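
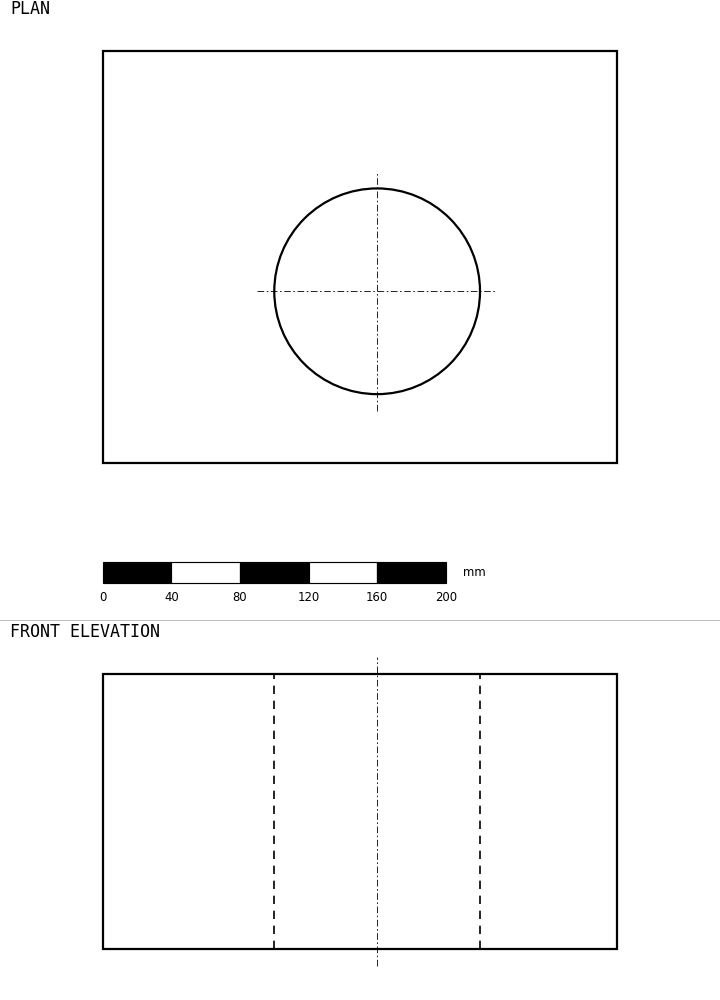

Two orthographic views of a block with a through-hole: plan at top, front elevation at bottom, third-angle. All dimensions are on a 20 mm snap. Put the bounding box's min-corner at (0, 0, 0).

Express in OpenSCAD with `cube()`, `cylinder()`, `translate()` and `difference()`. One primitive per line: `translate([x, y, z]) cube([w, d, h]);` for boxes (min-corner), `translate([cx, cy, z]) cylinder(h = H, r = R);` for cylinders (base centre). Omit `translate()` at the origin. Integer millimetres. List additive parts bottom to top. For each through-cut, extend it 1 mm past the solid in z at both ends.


difference() {
  cube([300, 240, 160]);
  translate([160, 100, -1]) cylinder(h = 162, r = 60);
}


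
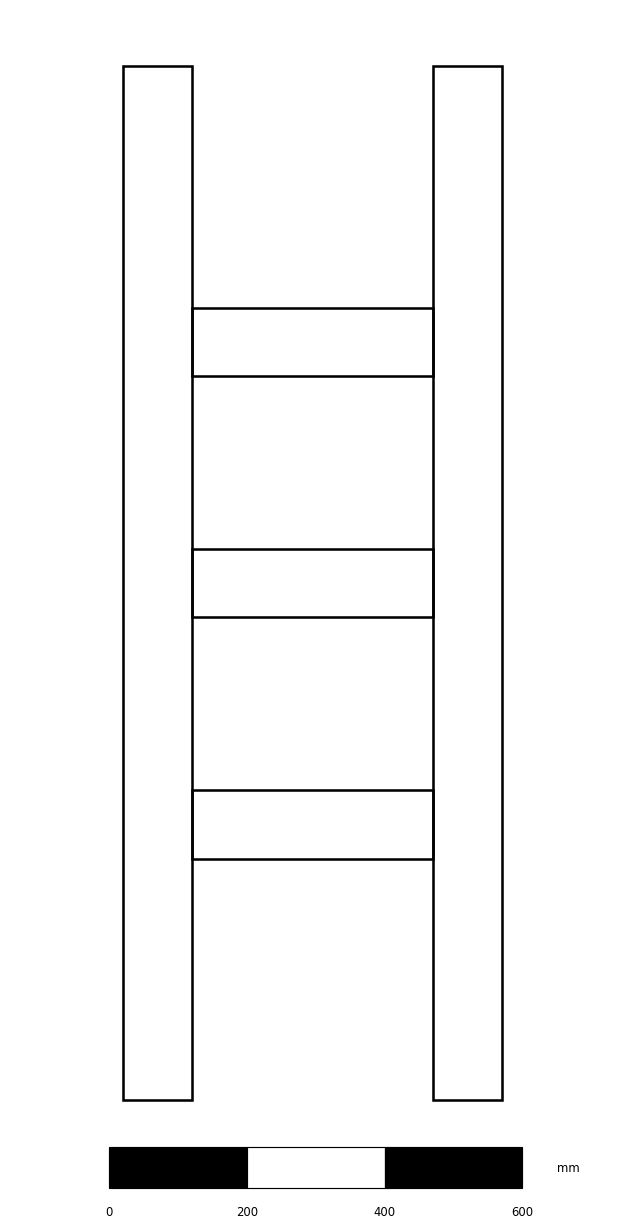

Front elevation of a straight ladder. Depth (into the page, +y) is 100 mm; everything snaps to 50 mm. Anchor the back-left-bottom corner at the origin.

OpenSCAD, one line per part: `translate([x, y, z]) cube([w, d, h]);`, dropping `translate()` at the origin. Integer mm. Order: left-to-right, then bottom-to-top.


cube([100, 100, 1500]);
translate([100, 0, 350]) cube([350, 100, 100]);
translate([100, 0, 700]) cube([350, 100, 100]);
translate([100, 0, 1050]) cube([350, 100, 100]);
translate([450, 0, 0]) cube([100, 100, 1500]);


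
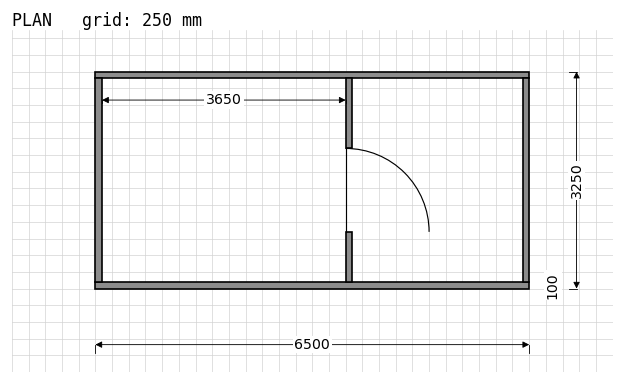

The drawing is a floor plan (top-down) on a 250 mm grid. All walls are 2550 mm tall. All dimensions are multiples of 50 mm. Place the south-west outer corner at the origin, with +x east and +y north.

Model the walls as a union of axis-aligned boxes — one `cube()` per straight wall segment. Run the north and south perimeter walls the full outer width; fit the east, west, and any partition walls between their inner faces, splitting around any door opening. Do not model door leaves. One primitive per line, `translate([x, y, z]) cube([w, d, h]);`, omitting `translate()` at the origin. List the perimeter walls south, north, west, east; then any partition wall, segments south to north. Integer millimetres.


cube([6500, 100, 2550]);
translate([0, 3150, 0]) cube([6500, 100, 2550]);
translate([0, 100, 0]) cube([100, 3050, 2550]);
translate([6400, 100, 0]) cube([100, 3050, 2550]);
translate([3750, 100, 0]) cube([100, 750, 2550]);
translate([3750, 2100, 0]) cube([100, 1050, 2550]);


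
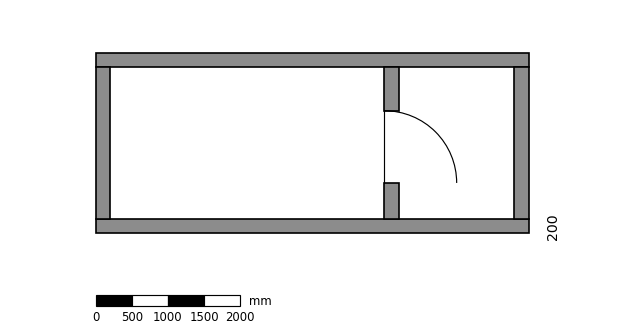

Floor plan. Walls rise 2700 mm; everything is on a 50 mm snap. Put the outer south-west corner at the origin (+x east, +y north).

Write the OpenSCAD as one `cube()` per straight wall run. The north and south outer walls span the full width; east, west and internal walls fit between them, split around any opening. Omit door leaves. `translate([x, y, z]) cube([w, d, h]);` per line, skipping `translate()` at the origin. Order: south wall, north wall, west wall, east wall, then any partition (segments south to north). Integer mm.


cube([6000, 200, 2700]);
translate([0, 2300, 0]) cube([6000, 200, 2700]);
translate([0, 200, 0]) cube([200, 2100, 2700]);
translate([5800, 200, 0]) cube([200, 2100, 2700]);
translate([4000, 200, 0]) cube([200, 500, 2700]);
translate([4000, 1700, 0]) cube([200, 600, 2700]);


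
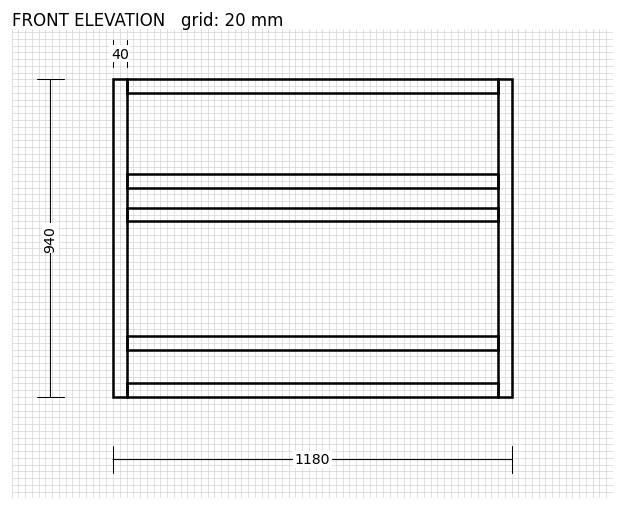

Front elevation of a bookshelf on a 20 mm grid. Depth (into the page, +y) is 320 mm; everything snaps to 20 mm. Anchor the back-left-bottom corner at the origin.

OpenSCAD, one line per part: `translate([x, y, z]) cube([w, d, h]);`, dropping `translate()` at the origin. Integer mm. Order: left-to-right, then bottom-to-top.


cube([40, 320, 940]);
translate([40, 0, 0]) cube([1100, 320, 40]);
translate([40, 0, 140]) cube([1100, 320, 40]);
translate([40, 0, 520]) cube([1100, 320, 40]);
translate([40, 0, 620]) cube([1100, 320, 40]);
translate([40, 0, 900]) cube([1100, 320, 40]);
translate([1140, 0, 0]) cube([40, 320, 940]);


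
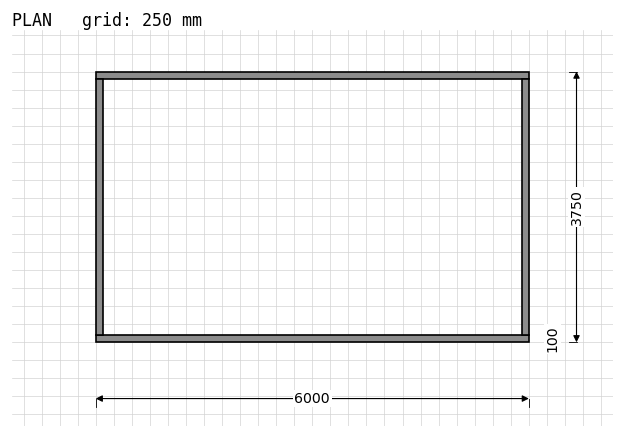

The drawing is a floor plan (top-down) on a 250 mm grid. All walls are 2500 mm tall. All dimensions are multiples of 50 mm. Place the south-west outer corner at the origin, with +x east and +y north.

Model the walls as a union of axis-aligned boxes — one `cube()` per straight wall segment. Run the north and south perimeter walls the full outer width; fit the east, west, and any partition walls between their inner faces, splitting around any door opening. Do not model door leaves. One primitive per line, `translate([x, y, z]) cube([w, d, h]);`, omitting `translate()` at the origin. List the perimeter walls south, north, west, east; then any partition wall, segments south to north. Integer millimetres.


cube([6000, 100, 2500]);
translate([0, 3650, 0]) cube([6000, 100, 2500]);
translate([0, 100, 0]) cube([100, 3550, 2500]);
translate([5900, 100, 0]) cube([100, 3550, 2500]);


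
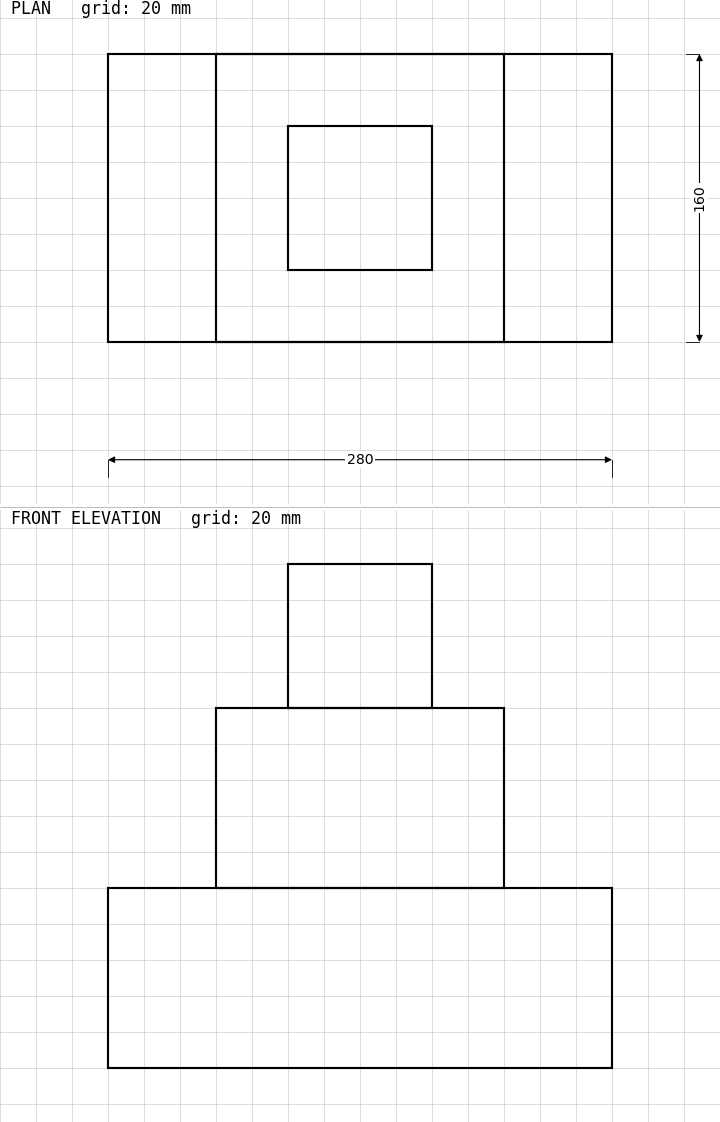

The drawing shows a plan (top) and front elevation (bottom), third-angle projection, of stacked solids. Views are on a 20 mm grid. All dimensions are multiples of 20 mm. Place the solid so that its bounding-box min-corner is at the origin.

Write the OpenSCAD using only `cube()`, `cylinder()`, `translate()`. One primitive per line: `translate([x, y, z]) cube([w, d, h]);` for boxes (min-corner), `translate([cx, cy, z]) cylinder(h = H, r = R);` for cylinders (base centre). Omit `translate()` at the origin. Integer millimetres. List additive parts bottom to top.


cube([280, 160, 100]);
translate([60, 0, 100]) cube([160, 160, 100]);
translate([100, 40, 200]) cube([80, 80, 80]);


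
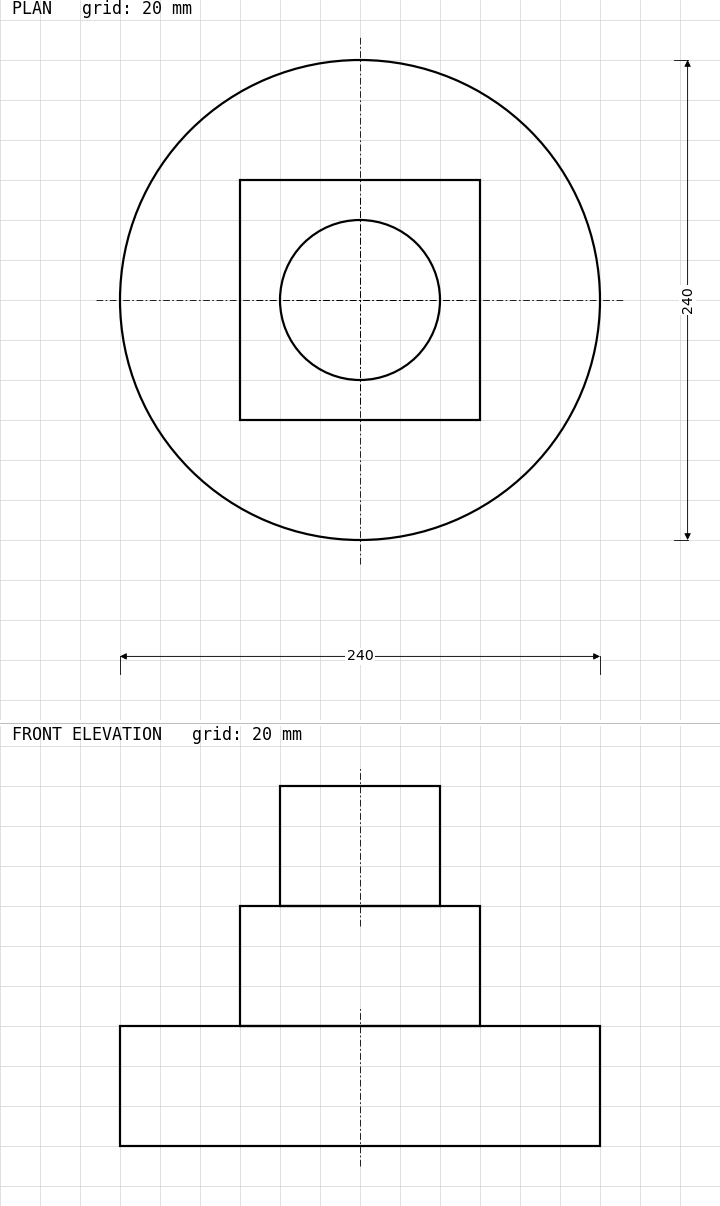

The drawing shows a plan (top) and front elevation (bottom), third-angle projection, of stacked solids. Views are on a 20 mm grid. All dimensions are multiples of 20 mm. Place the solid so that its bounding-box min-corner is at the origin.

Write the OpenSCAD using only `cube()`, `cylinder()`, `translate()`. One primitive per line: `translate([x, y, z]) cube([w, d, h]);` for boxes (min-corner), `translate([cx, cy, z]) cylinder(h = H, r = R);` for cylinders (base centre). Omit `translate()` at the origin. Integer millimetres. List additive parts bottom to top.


translate([120, 120, 0]) cylinder(h = 60, r = 120);
translate([60, 60, 60]) cube([120, 120, 60]);
translate([120, 120, 120]) cylinder(h = 60, r = 40);


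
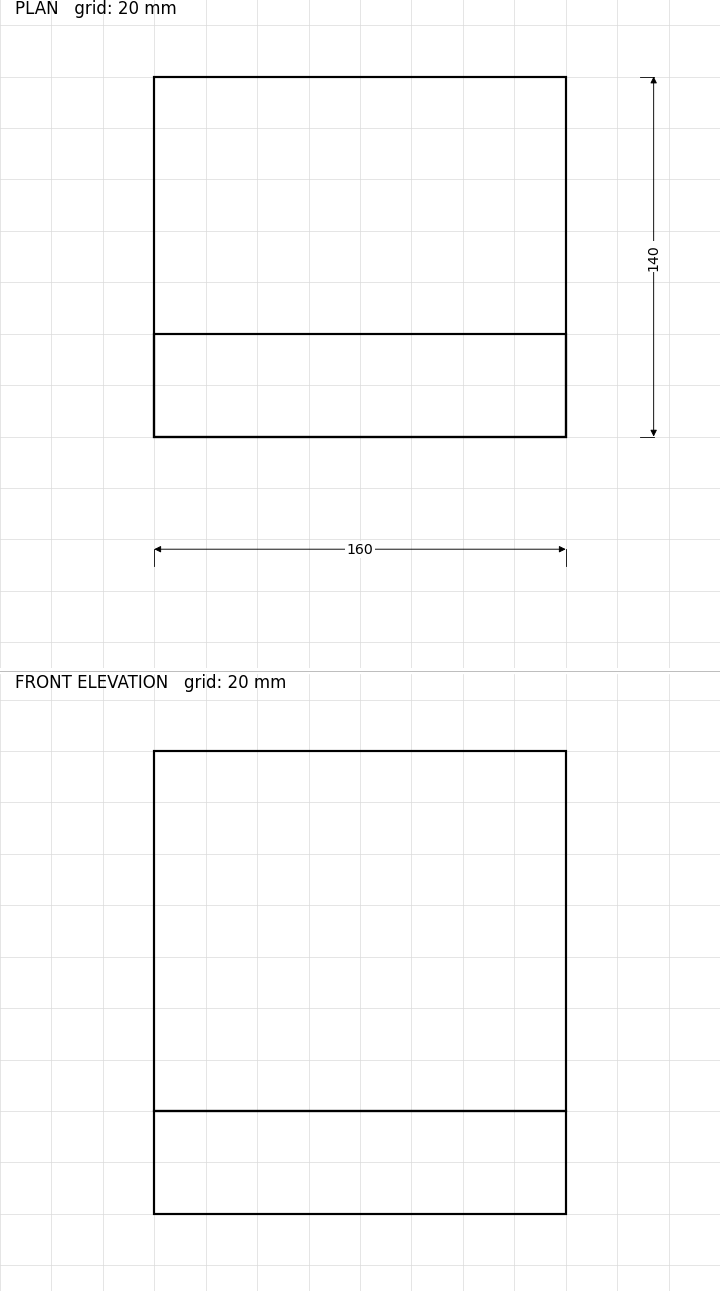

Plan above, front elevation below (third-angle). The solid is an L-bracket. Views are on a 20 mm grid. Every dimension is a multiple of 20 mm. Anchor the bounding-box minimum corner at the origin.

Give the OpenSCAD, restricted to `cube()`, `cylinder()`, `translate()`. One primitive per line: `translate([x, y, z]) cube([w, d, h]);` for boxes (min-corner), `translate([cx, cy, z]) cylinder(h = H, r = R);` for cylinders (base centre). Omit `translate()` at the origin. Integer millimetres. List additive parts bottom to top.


cube([160, 140, 40]);
translate([0, 0, 40]) cube([160, 40, 140]);


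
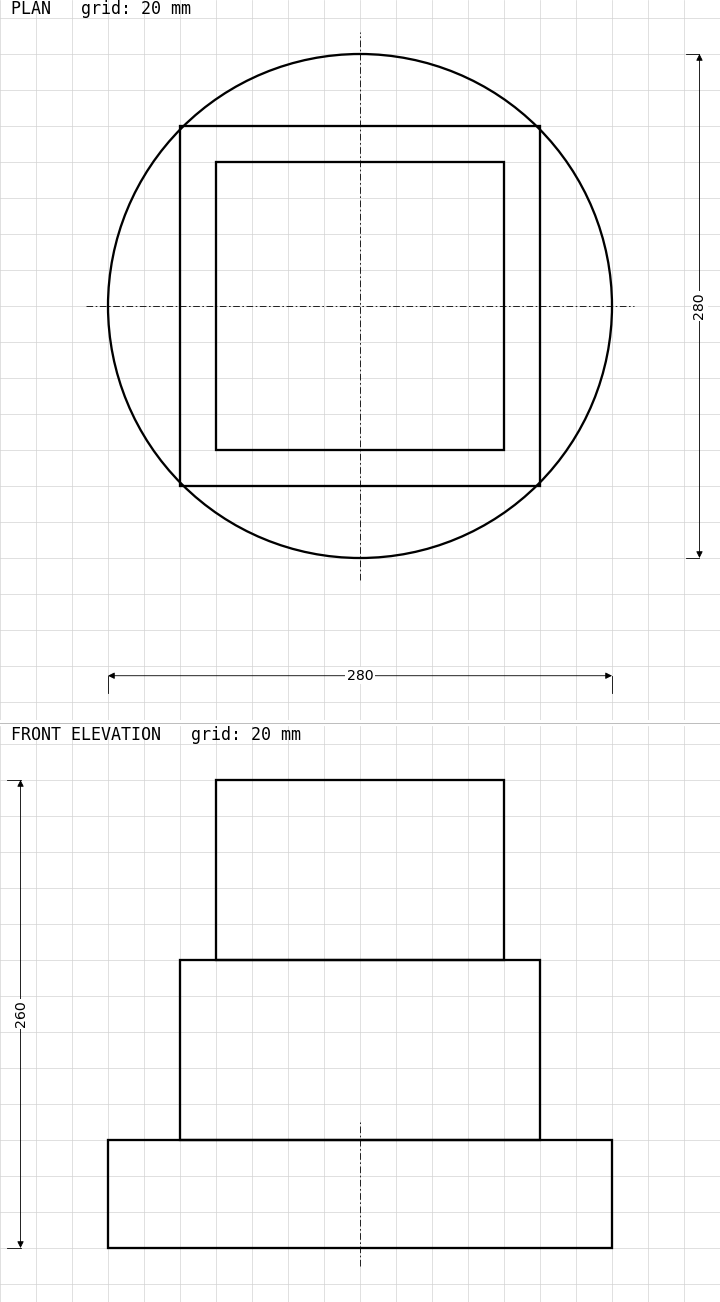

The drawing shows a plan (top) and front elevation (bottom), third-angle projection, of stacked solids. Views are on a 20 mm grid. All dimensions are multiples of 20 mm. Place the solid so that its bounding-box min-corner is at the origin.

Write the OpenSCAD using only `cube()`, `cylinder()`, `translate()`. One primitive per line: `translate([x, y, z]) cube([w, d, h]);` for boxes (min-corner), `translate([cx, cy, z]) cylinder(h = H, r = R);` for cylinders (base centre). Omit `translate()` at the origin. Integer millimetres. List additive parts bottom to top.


translate([140, 140, 0]) cylinder(h = 60, r = 140);
translate([40, 40, 60]) cube([200, 200, 100]);
translate([60, 60, 160]) cube([160, 160, 100]);


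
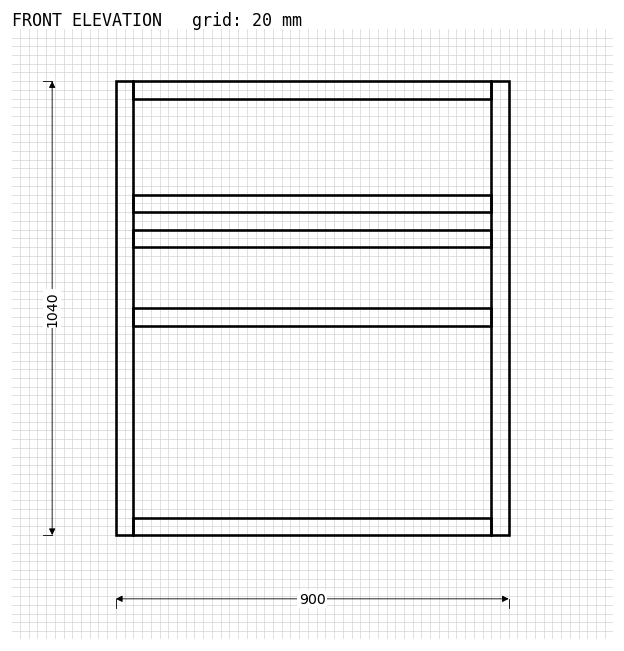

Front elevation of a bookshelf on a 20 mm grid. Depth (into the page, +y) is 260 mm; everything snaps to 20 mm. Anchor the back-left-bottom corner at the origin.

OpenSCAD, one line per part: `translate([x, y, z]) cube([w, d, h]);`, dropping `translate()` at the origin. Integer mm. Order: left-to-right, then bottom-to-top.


cube([40, 260, 1040]);
translate([40, 0, 0]) cube([820, 260, 40]);
translate([40, 0, 480]) cube([820, 260, 40]);
translate([40, 0, 660]) cube([820, 260, 40]);
translate([40, 0, 740]) cube([820, 260, 40]);
translate([40, 0, 1000]) cube([820, 260, 40]);
translate([860, 0, 0]) cube([40, 260, 1040]);


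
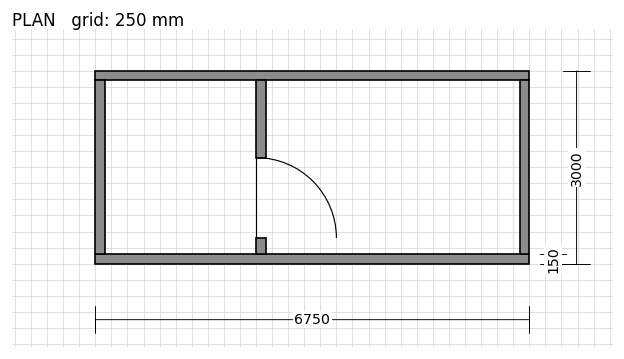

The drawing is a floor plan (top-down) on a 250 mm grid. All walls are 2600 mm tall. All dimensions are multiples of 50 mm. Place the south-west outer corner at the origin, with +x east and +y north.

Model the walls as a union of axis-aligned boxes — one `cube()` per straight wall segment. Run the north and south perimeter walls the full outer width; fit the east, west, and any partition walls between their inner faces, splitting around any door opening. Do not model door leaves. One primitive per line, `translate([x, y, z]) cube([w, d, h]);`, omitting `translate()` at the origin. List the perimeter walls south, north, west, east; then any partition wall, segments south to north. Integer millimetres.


cube([6750, 150, 2600]);
translate([0, 2850, 0]) cube([6750, 150, 2600]);
translate([0, 150, 0]) cube([150, 2700, 2600]);
translate([6600, 150, 0]) cube([150, 2700, 2600]);
translate([2500, 150, 0]) cube([150, 250, 2600]);
translate([2500, 1650, 0]) cube([150, 1200, 2600]);


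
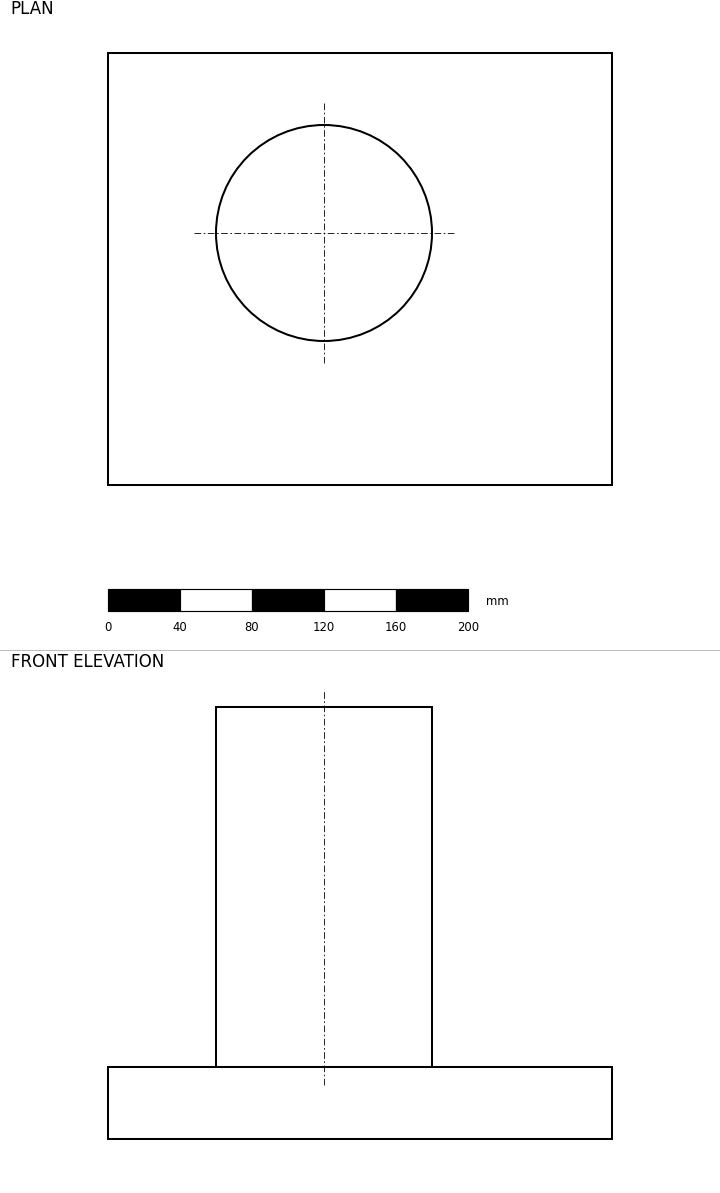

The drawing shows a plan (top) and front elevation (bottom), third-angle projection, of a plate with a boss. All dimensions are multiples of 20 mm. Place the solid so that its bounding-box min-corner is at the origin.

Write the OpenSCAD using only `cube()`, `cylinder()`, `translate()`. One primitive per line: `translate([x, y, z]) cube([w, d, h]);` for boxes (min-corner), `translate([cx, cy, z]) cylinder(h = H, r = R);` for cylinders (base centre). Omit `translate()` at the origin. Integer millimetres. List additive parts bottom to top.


cube([280, 240, 40]);
translate([120, 140, 40]) cylinder(h = 200, r = 60);


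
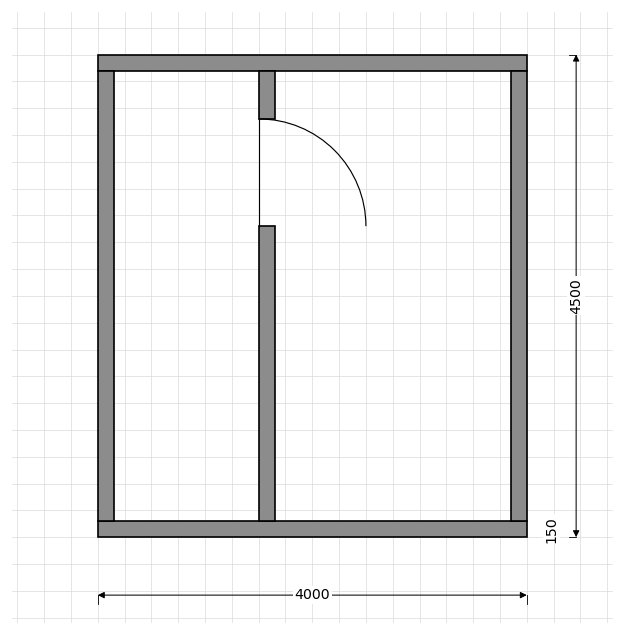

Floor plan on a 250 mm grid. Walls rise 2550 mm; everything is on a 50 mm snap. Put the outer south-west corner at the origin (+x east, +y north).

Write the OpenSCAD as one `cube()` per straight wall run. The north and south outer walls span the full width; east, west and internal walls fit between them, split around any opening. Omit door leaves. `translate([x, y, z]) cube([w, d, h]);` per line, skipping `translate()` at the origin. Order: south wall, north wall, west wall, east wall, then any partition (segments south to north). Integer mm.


cube([4000, 150, 2550]);
translate([0, 4350, 0]) cube([4000, 150, 2550]);
translate([0, 150, 0]) cube([150, 4200, 2550]);
translate([3850, 150, 0]) cube([150, 4200, 2550]);
translate([1500, 150, 0]) cube([150, 2750, 2550]);
translate([1500, 3900, 0]) cube([150, 450, 2550]);


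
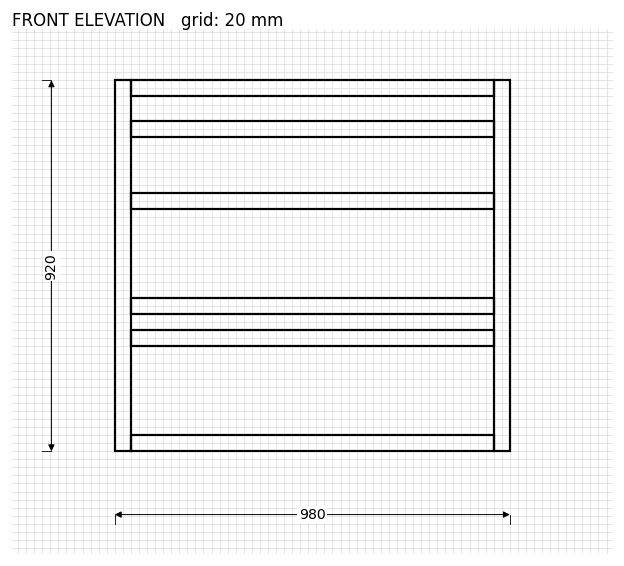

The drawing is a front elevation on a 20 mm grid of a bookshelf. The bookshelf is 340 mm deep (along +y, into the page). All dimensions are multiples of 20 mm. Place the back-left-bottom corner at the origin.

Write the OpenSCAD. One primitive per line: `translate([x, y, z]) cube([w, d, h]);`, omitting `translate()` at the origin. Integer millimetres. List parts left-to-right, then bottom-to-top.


cube([40, 340, 920]);
translate([40, 0, 0]) cube([900, 340, 40]);
translate([40, 0, 260]) cube([900, 340, 40]);
translate([40, 0, 340]) cube([900, 340, 40]);
translate([40, 0, 600]) cube([900, 340, 40]);
translate([40, 0, 780]) cube([900, 340, 40]);
translate([40, 0, 880]) cube([900, 340, 40]);
translate([940, 0, 0]) cube([40, 340, 920]);


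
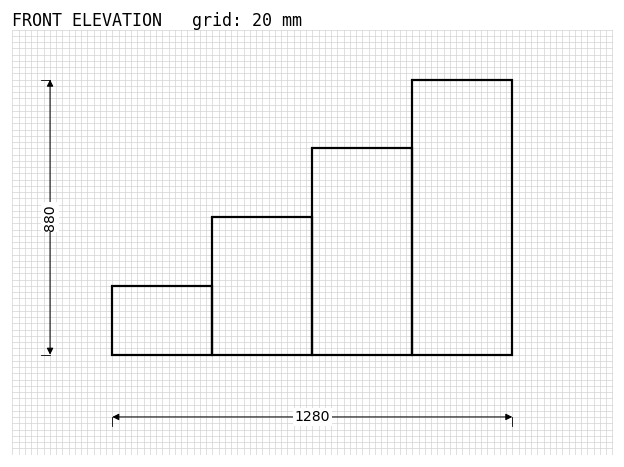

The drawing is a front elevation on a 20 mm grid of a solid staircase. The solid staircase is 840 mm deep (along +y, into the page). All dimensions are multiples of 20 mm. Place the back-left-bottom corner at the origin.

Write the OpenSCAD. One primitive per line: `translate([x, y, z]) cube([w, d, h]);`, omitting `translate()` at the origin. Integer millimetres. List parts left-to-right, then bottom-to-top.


cube([320, 840, 220]);
translate([320, 0, 0]) cube([320, 840, 440]);
translate([640, 0, 0]) cube([320, 840, 660]);
translate([960, 0, 0]) cube([320, 840, 880]);


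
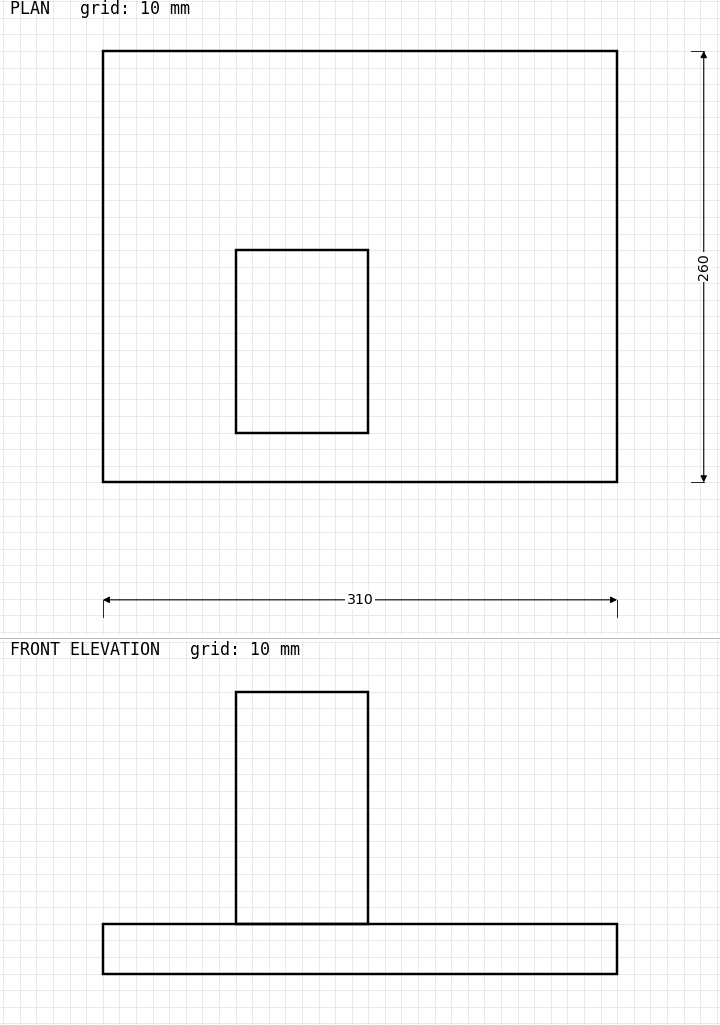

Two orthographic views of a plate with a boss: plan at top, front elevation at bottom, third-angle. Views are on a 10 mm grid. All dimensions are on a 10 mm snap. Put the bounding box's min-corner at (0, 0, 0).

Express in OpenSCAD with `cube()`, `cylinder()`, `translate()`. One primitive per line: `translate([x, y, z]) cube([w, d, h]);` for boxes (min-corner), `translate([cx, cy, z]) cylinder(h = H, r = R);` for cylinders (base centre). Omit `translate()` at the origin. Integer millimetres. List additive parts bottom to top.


cube([310, 260, 30]);
translate([80, 30, 30]) cube([80, 110, 140]);


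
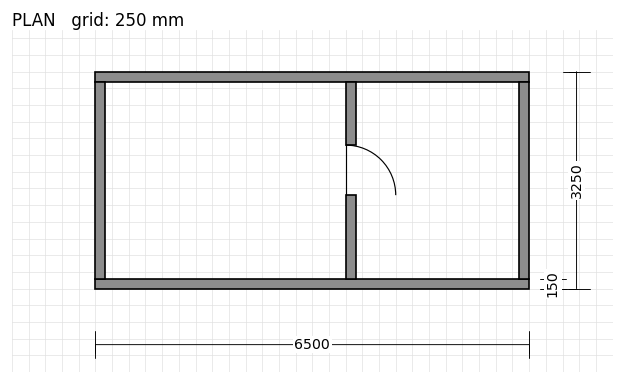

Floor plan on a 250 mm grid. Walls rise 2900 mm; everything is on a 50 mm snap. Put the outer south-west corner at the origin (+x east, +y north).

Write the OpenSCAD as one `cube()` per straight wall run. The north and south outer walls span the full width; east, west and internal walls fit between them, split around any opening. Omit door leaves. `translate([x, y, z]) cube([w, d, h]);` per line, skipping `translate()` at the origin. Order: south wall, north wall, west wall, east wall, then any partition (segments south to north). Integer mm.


cube([6500, 150, 2900]);
translate([0, 3100, 0]) cube([6500, 150, 2900]);
translate([0, 150, 0]) cube([150, 2950, 2900]);
translate([6350, 150, 0]) cube([150, 2950, 2900]);
translate([3750, 150, 0]) cube([150, 1250, 2900]);
translate([3750, 2150, 0]) cube([150, 950, 2900]);


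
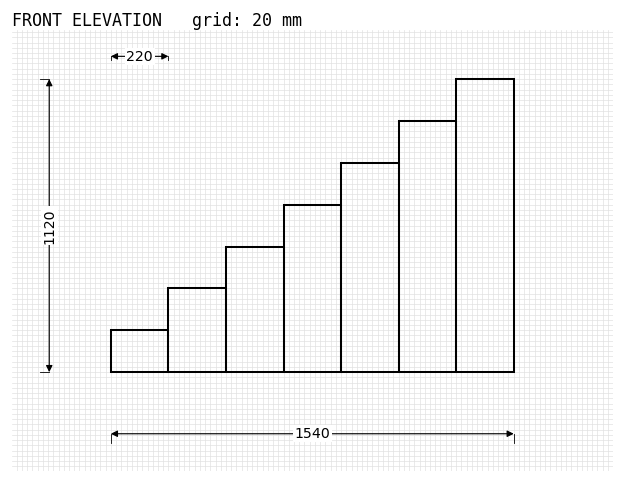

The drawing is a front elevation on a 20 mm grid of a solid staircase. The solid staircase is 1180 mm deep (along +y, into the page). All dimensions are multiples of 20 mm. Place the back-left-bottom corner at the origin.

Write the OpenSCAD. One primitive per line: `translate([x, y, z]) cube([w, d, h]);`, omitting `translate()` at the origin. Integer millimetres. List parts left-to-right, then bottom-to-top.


cube([220, 1180, 160]);
translate([220, 0, 0]) cube([220, 1180, 320]);
translate([440, 0, 0]) cube([220, 1180, 480]);
translate([660, 0, 0]) cube([220, 1180, 640]);
translate([880, 0, 0]) cube([220, 1180, 800]);
translate([1100, 0, 0]) cube([220, 1180, 960]);
translate([1320, 0, 0]) cube([220, 1180, 1120]);


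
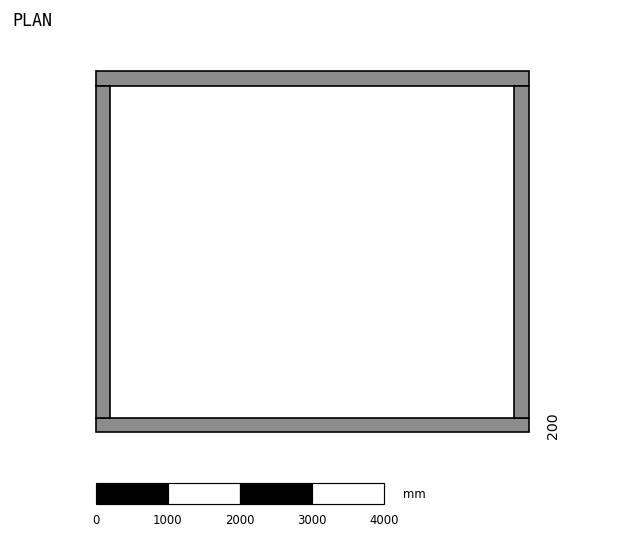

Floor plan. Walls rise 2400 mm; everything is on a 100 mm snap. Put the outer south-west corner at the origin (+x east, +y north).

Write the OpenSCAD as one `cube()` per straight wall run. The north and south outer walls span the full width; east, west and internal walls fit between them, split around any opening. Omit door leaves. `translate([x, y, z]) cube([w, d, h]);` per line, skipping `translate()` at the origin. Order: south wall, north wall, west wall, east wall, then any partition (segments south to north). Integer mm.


cube([6000, 200, 2400]);
translate([0, 4800, 0]) cube([6000, 200, 2400]);
translate([0, 200, 0]) cube([200, 4600, 2400]);
translate([5800, 200, 0]) cube([200, 4600, 2400]);


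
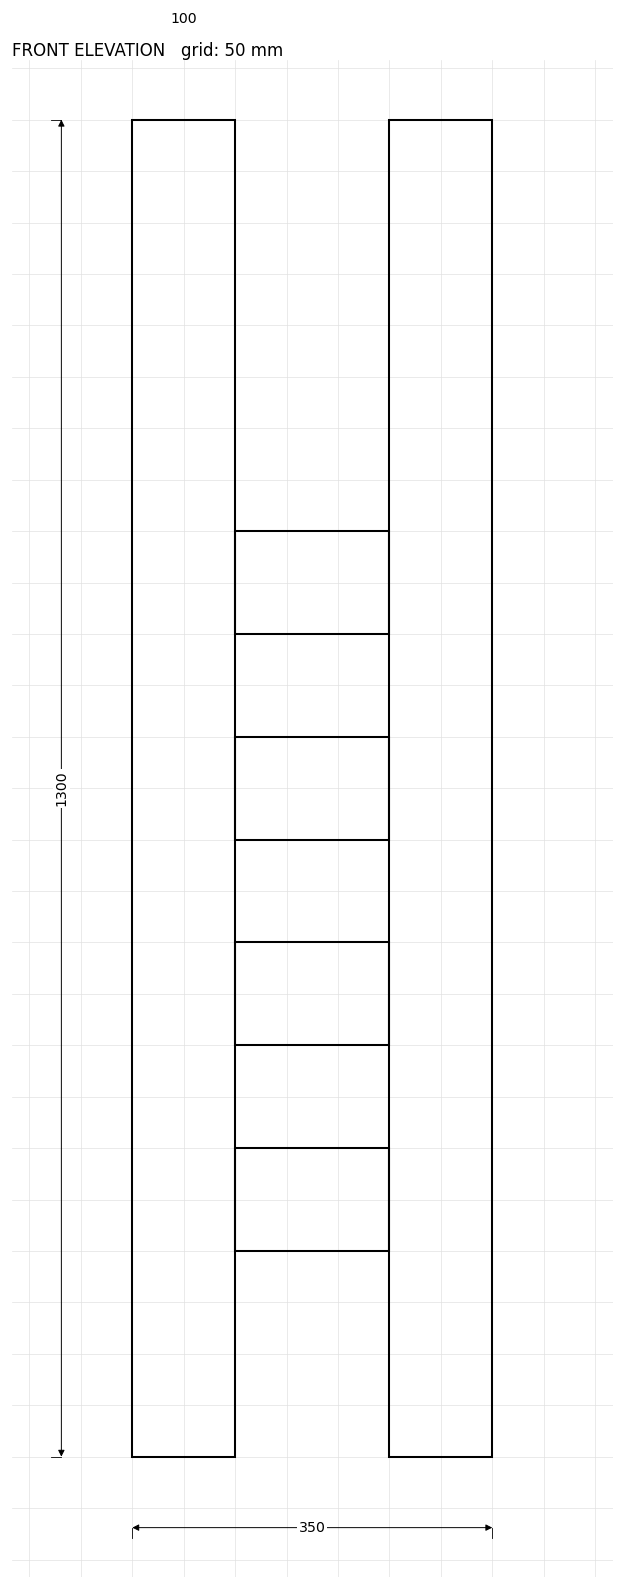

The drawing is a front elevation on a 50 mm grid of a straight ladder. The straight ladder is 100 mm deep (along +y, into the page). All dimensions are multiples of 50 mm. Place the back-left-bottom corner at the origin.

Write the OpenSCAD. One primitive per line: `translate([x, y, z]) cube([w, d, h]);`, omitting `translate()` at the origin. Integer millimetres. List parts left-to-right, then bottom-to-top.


cube([100, 100, 1300]);
translate([100, 0, 200]) cube([150, 100, 100]);
translate([100, 0, 400]) cube([150, 100, 100]);
translate([100, 0, 600]) cube([150, 100, 100]);
translate([100, 0, 800]) cube([150, 100, 100]);
translate([250, 0, 0]) cube([100, 100, 1300]);


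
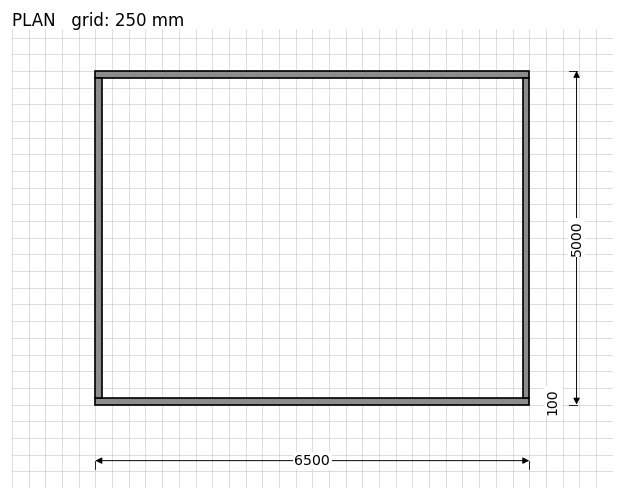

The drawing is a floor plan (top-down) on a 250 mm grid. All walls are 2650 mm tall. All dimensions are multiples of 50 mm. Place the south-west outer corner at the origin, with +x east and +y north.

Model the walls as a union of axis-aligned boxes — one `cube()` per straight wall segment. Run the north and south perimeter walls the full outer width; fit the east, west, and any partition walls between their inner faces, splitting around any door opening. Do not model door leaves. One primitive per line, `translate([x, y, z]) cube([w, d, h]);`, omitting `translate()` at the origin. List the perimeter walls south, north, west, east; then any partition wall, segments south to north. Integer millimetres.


cube([6500, 100, 2650]);
translate([0, 4900, 0]) cube([6500, 100, 2650]);
translate([0, 100, 0]) cube([100, 4800, 2650]);
translate([6400, 100, 0]) cube([100, 4800, 2650]);


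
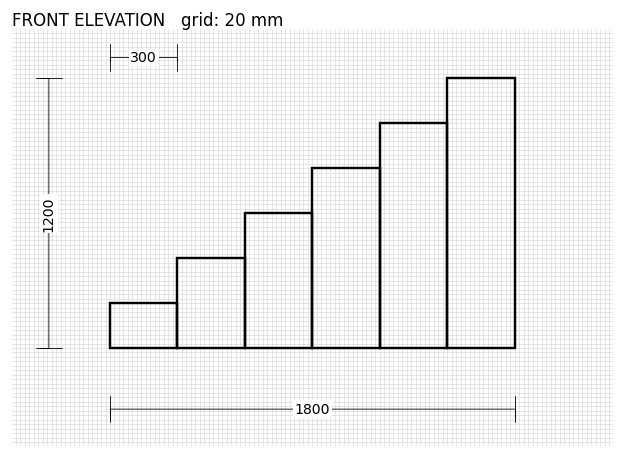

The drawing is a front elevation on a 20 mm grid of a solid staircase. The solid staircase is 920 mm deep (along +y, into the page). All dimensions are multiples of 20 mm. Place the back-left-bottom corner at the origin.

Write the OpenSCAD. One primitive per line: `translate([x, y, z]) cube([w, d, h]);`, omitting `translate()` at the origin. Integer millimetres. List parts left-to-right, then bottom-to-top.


cube([300, 920, 200]);
translate([300, 0, 0]) cube([300, 920, 400]);
translate([600, 0, 0]) cube([300, 920, 600]);
translate([900, 0, 0]) cube([300, 920, 800]);
translate([1200, 0, 0]) cube([300, 920, 1000]);
translate([1500, 0, 0]) cube([300, 920, 1200]);


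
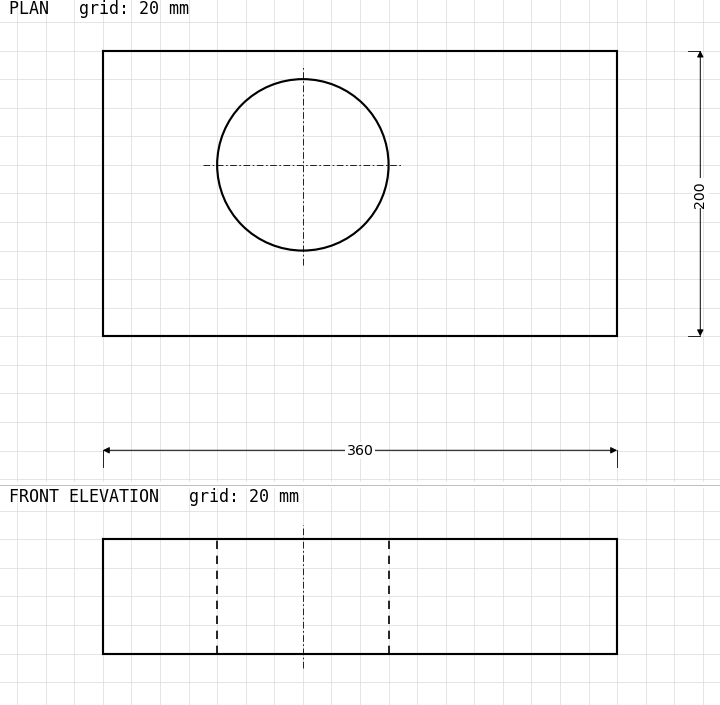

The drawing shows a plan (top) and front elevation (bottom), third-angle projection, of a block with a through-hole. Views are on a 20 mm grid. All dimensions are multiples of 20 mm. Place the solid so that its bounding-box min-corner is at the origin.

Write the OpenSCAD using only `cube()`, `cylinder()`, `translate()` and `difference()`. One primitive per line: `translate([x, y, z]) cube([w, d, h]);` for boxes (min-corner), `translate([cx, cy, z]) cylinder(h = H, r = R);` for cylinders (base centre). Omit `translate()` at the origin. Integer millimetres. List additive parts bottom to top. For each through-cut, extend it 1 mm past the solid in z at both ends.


difference() {
  cube([360, 200, 80]);
  translate([140, 120, -1]) cylinder(h = 82, r = 60);
}


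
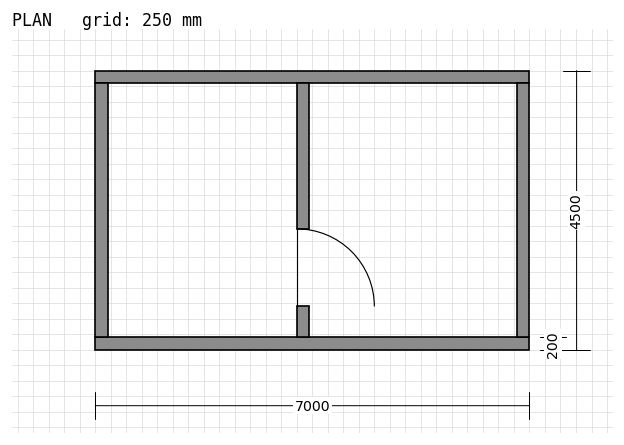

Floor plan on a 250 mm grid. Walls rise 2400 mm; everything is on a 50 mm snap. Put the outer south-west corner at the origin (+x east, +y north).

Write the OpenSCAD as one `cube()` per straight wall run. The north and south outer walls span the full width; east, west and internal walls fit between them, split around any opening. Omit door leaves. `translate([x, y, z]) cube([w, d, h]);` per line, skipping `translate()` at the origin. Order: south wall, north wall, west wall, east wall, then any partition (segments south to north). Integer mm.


cube([7000, 200, 2400]);
translate([0, 4300, 0]) cube([7000, 200, 2400]);
translate([0, 200, 0]) cube([200, 4100, 2400]);
translate([6800, 200, 0]) cube([200, 4100, 2400]);
translate([3250, 200, 0]) cube([200, 500, 2400]);
translate([3250, 1950, 0]) cube([200, 2350, 2400]);


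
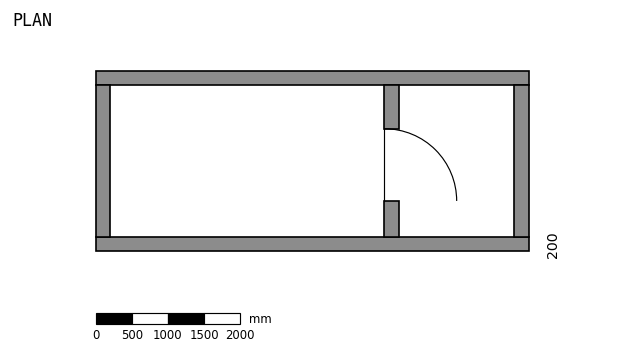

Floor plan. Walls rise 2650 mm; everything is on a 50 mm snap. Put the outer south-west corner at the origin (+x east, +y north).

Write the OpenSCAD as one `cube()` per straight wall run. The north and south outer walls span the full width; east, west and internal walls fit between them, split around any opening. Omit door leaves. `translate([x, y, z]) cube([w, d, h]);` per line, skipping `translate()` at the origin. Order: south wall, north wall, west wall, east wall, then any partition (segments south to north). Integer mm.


cube([6000, 200, 2650]);
translate([0, 2300, 0]) cube([6000, 200, 2650]);
translate([0, 200, 0]) cube([200, 2100, 2650]);
translate([5800, 200, 0]) cube([200, 2100, 2650]);
translate([4000, 200, 0]) cube([200, 500, 2650]);
translate([4000, 1700, 0]) cube([200, 600, 2650]);


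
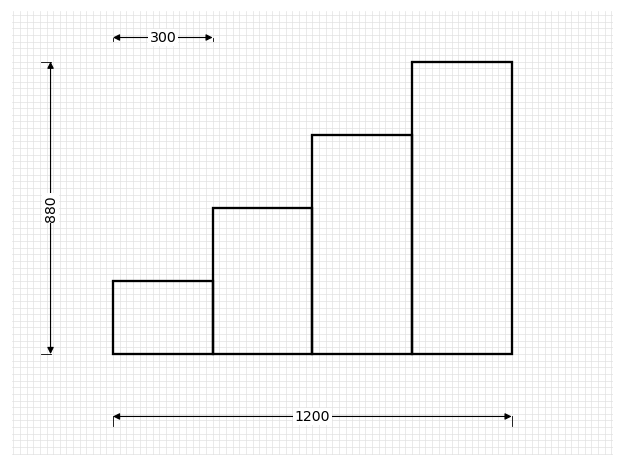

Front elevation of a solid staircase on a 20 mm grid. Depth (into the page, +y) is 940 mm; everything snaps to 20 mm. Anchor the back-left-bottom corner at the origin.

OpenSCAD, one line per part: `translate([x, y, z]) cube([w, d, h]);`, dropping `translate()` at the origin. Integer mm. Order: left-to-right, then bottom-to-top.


cube([300, 940, 220]);
translate([300, 0, 0]) cube([300, 940, 440]);
translate([600, 0, 0]) cube([300, 940, 660]);
translate([900, 0, 0]) cube([300, 940, 880]);


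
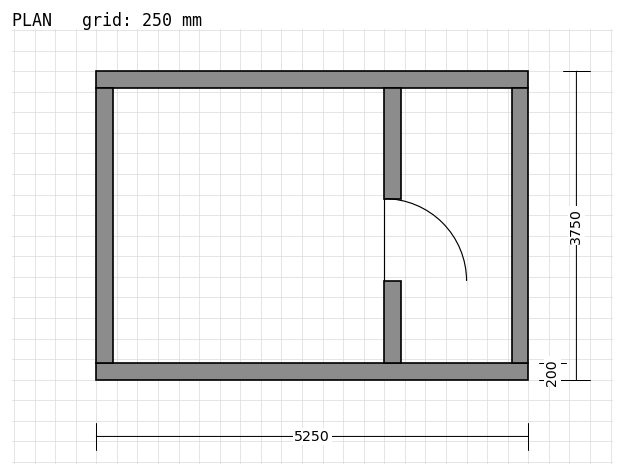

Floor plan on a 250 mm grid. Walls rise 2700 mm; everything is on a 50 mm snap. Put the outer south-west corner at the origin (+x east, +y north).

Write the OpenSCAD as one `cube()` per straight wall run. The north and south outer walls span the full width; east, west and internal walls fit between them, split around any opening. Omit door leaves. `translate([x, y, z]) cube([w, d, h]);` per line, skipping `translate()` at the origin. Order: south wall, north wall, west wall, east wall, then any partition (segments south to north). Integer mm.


cube([5250, 200, 2700]);
translate([0, 3550, 0]) cube([5250, 200, 2700]);
translate([0, 200, 0]) cube([200, 3350, 2700]);
translate([5050, 200, 0]) cube([200, 3350, 2700]);
translate([3500, 200, 0]) cube([200, 1000, 2700]);
translate([3500, 2200, 0]) cube([200, 1350, 2700]);


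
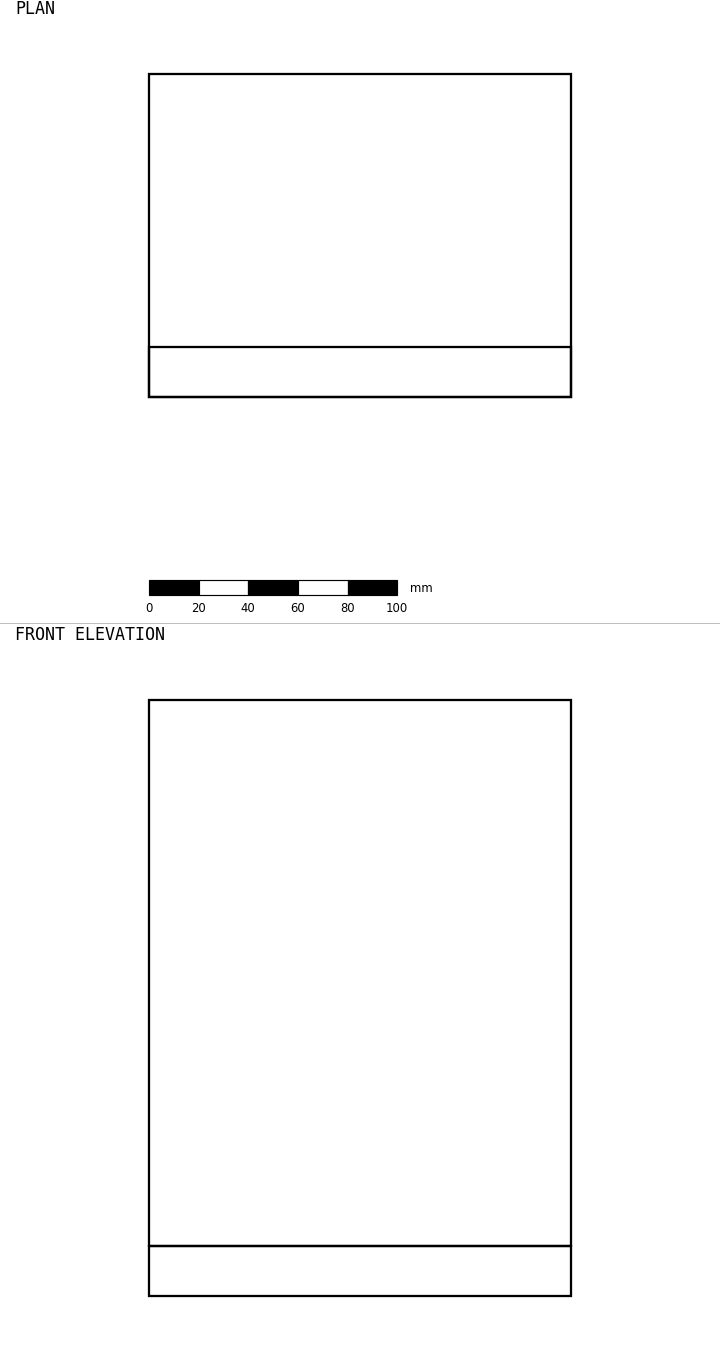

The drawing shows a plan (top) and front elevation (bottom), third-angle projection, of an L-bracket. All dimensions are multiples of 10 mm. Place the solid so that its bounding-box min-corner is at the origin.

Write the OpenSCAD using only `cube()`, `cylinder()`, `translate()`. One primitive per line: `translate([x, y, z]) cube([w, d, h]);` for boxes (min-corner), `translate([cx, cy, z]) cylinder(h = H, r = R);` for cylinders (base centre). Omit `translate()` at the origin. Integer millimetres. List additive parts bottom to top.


cube([170, 130, 20]);
translate([0, 0, 20]) cube([170, 20, 220]);


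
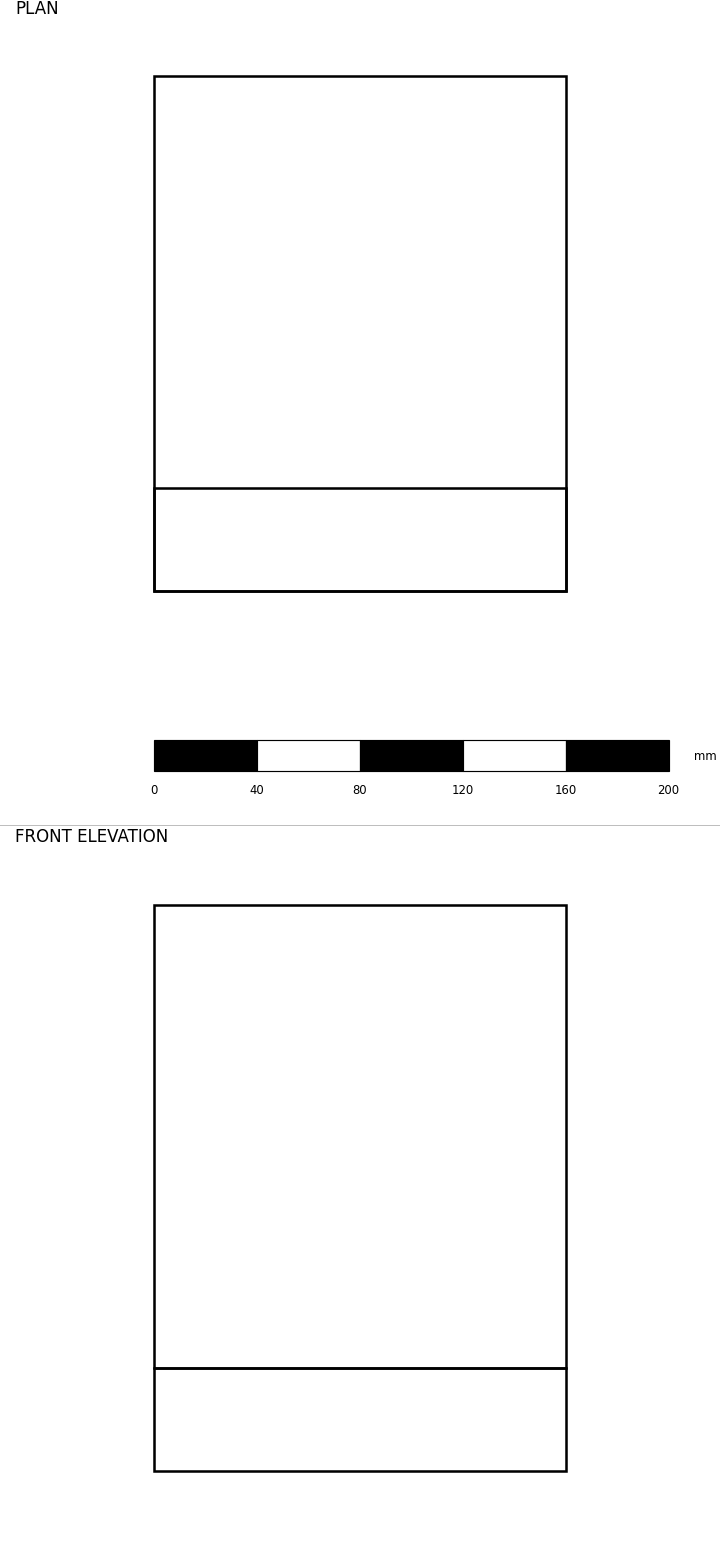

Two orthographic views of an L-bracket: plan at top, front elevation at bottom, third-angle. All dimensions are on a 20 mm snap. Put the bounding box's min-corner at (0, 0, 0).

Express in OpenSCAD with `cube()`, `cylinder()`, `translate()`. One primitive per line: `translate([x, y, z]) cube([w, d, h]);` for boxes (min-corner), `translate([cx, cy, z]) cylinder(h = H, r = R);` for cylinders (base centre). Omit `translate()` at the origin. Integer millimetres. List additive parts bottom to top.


cube([160, 200, 40]);
translate([0, 0, 40]) cube([160, 40, 180]);


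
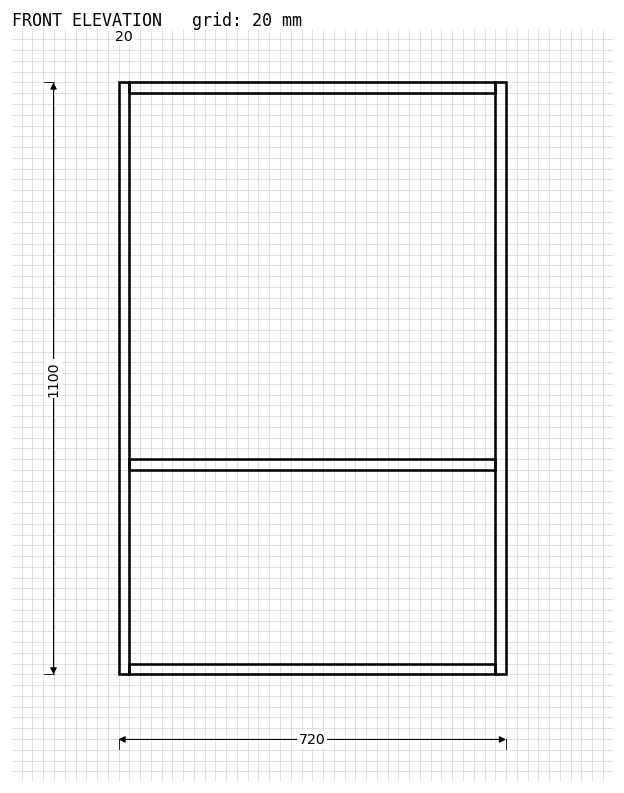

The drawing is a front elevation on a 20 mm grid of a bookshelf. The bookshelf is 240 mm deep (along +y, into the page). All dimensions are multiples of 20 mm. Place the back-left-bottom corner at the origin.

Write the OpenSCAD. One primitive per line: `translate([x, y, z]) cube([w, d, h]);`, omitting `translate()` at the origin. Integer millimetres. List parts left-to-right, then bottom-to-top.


cube([20, 240, 1100]);
translate([20, 0, 0]) cube([680, 240, 20]);
translate([20, 0, 380]) cube([680, 240, 20]);
translate([20, 0, 1080]) cube([680, 240, 20]);
translate([700, 0, 0]) cube([20, 240, 1100]);


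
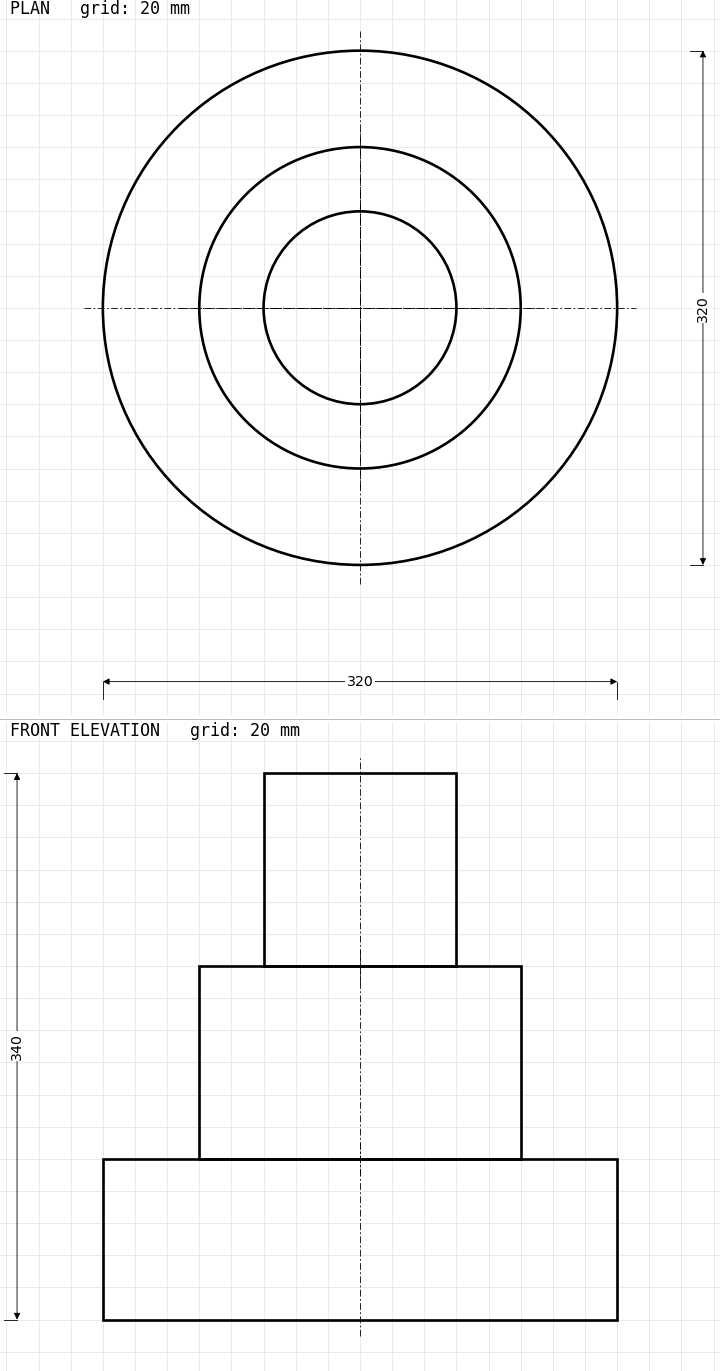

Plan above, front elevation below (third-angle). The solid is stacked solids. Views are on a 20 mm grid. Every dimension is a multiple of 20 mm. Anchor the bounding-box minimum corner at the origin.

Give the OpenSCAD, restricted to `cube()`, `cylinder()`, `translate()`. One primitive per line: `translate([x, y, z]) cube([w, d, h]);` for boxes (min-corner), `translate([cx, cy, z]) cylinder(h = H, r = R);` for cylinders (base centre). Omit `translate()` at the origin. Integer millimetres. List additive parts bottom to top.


translate([160, 160, 0]) cylinder(h = 100, r = 160);
translate([160, 160, 100]) cylinder(h = 120, r = 100);
translate([160, 160, 220]) cylinder(h = 120, r = 60);


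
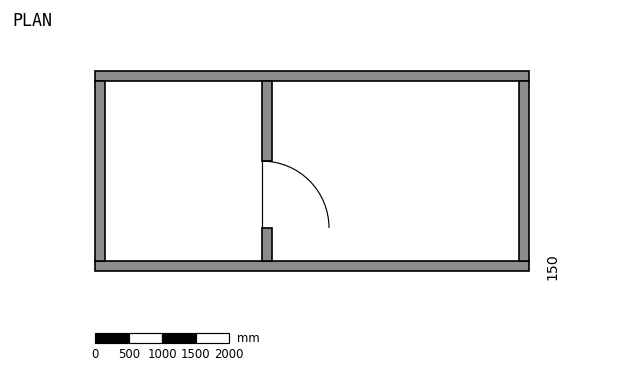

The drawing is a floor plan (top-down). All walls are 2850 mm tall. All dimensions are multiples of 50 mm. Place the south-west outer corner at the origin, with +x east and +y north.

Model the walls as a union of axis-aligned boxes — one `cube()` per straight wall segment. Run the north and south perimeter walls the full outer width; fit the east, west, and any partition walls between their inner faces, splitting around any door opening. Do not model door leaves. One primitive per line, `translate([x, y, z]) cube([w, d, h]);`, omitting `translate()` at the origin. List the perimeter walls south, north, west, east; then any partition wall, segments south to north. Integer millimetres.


cube([6500, 150, 2850]);
translate([0, 2850, 0]) cube([6500, 150, 2850]);
translate([0, 150, 0]) cube([150, 2700, 2850]);
translate([6350, 150, 0]) cube([150, 2700, 2850]);
translate([2500, 150, 0]) cube([150, 500, 2850]);
translate([2500, 1650, 0]) cube([150, 1200, 2850]);


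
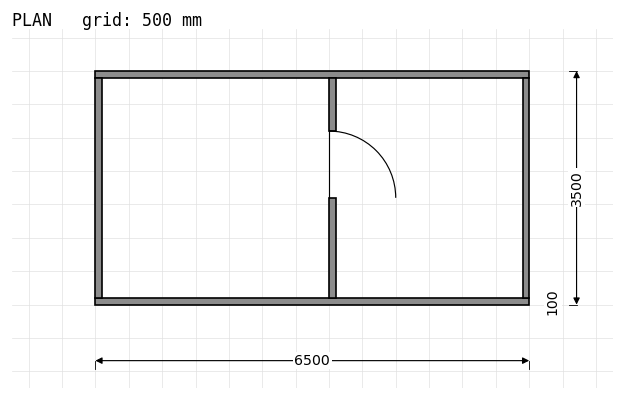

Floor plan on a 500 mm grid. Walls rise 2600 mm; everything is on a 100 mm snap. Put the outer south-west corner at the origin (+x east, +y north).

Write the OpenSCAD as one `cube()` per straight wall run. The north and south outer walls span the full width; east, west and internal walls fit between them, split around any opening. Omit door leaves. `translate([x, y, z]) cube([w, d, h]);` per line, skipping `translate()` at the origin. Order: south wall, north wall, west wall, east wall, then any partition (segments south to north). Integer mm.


cube([6500, 100, 2600]);
translate([0, 3400, 0]) cube([6500, 100, 2600]);
translate([0, 100, 0]) cube([100, 3300, 2600]);
translate([6400, 100, 0]) cube([100, 3300, 2600]);
translate([3500, 100, 0]) cube([100, 1500, 2600]);
translate([3500, 2600, 0]) cube([100, 800, 2600]);


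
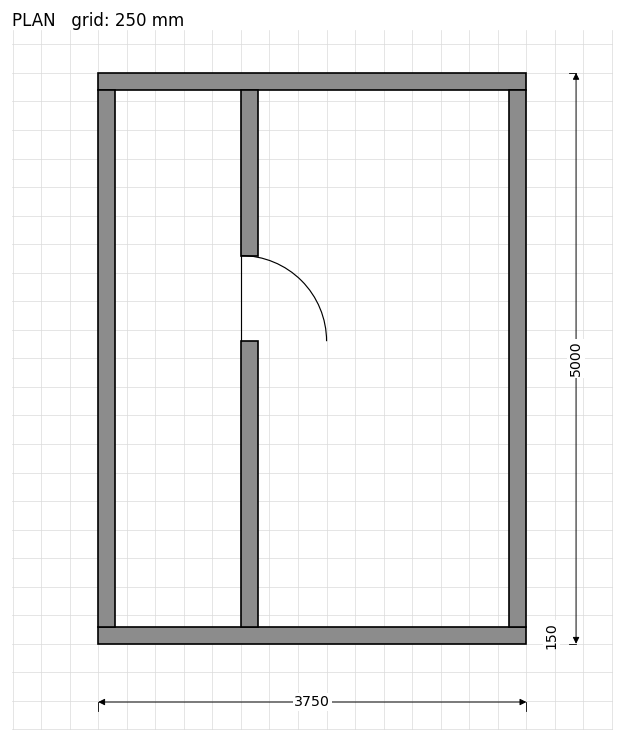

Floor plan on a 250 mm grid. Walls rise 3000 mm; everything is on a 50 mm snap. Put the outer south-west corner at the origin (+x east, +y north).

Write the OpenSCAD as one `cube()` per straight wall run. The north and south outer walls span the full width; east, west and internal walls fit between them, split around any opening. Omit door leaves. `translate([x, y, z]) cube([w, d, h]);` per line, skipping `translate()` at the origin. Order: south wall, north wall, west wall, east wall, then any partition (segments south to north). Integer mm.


cube([3750, 150, 3000]);
translate([0, 4850, 0]) cube([3750, 150, 3000]);
translate([0, 150, 0]) cube([150, 4700, 3000]);
translate([3600, 150, 0]) cube([150, 4700, 3000]);
translate([1250, 150, 0]) cube([150, 2500, 3000]);
translate([1250, 3400, 0]) cube([150, 1450, 3000]);


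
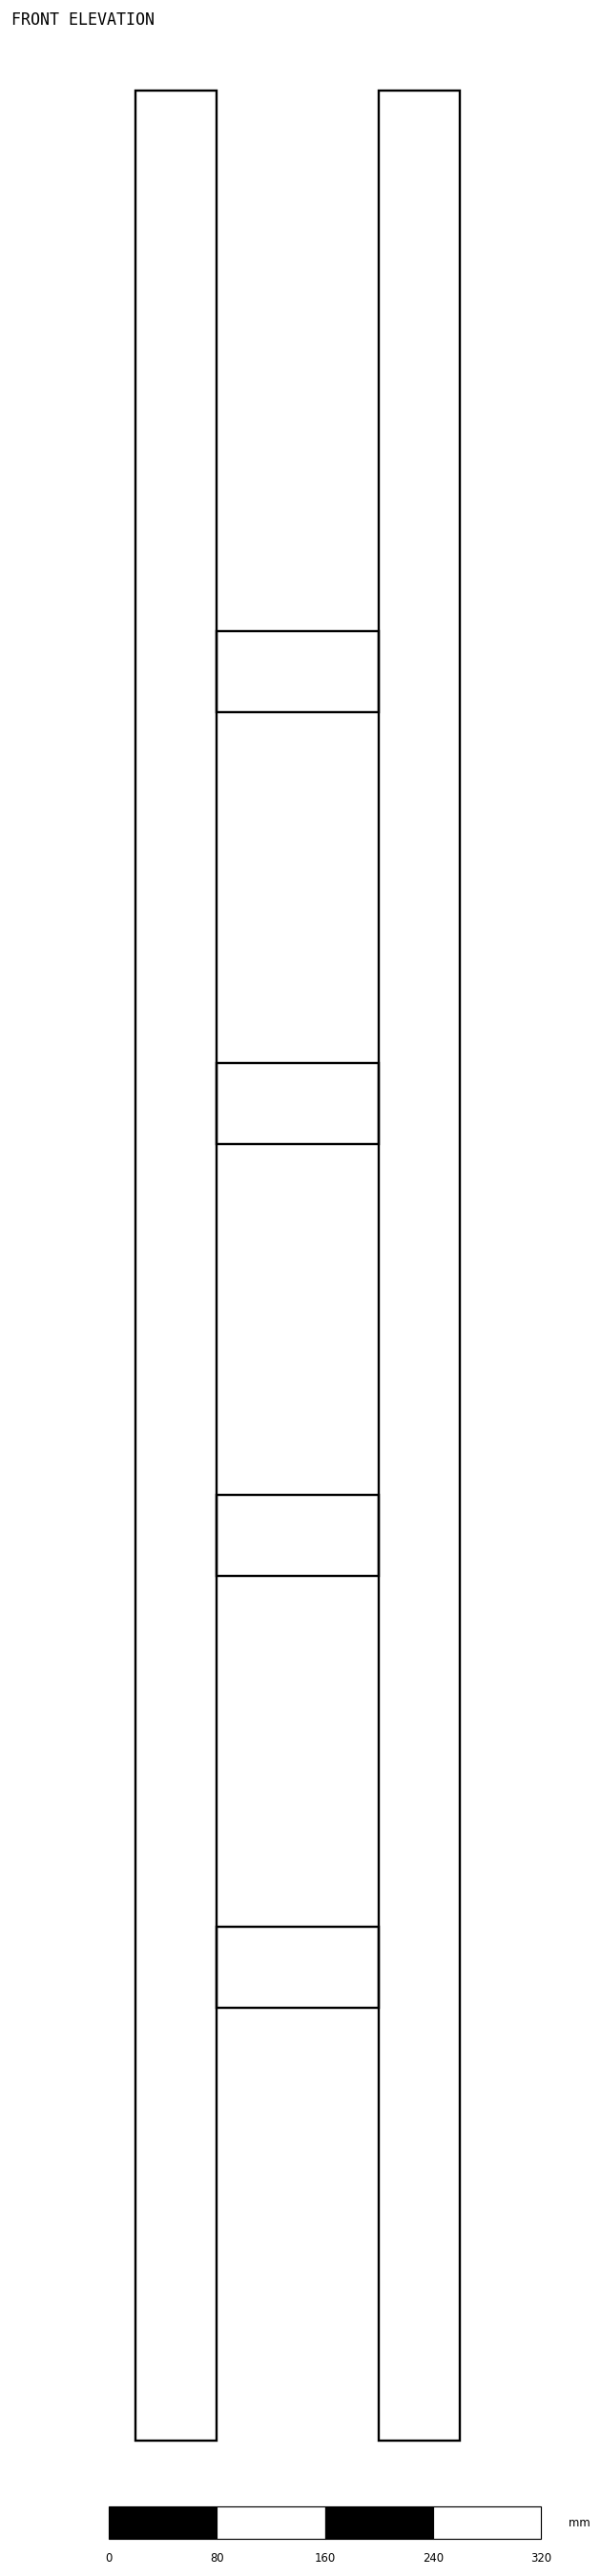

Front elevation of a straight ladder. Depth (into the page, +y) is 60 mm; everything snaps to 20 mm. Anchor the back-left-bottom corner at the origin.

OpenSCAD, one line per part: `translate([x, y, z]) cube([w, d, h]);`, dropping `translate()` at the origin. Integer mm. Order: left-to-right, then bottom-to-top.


cube([60, 60, 1740]);
translate([60, 0, 320]) cube([120, 60, 60]);
translate([60, 0, 640]) cube([120, 60, 60]);
translate([60, 0, 960]) cube([120, 60, 60]);
translate([60, 0, 1280]) cube([120, 60, 60]);
translate([180, 0, 0]) cube([60, 60, 1740]);


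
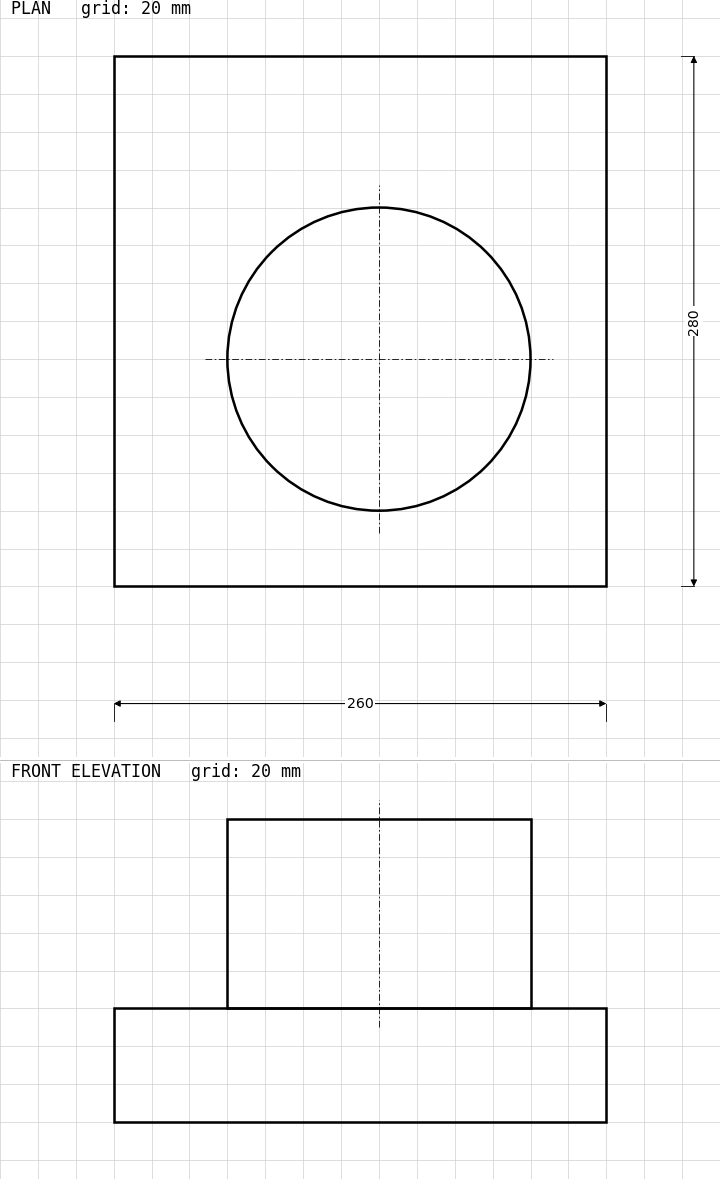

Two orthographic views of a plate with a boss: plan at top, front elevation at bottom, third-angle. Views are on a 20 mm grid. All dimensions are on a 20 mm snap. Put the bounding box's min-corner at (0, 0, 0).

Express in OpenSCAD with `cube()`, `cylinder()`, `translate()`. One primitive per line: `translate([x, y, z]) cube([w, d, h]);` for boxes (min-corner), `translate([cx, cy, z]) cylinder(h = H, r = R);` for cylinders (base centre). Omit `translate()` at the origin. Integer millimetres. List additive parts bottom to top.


cube([260, 280, 60]);
translate([140, 120, 60]) cylinder(h = 100, r = 80);


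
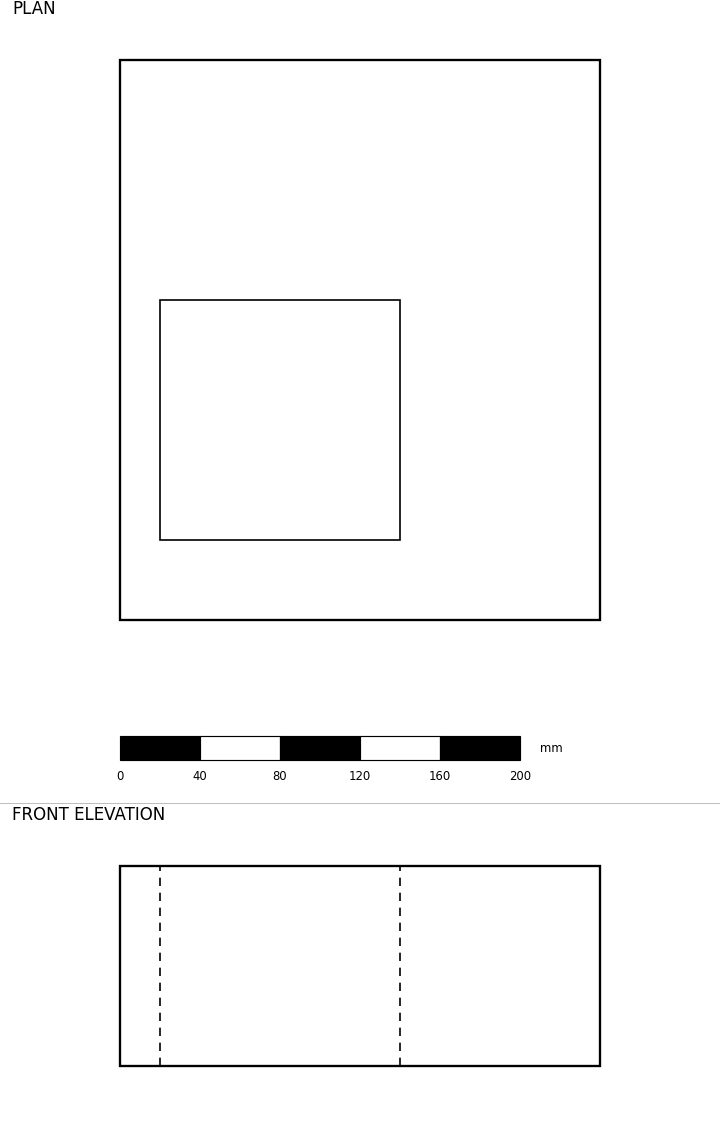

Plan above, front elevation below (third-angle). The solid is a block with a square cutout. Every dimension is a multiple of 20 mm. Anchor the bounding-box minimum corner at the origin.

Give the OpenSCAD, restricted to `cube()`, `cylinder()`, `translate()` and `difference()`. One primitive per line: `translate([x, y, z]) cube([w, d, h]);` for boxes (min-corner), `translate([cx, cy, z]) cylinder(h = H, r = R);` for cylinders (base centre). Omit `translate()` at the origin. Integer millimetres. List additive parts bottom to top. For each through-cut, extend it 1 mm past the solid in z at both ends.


difference() {
  cube([240, 280, 100]);
  translate([20, 40, -1]) cube([120, 120, 102]);
}
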